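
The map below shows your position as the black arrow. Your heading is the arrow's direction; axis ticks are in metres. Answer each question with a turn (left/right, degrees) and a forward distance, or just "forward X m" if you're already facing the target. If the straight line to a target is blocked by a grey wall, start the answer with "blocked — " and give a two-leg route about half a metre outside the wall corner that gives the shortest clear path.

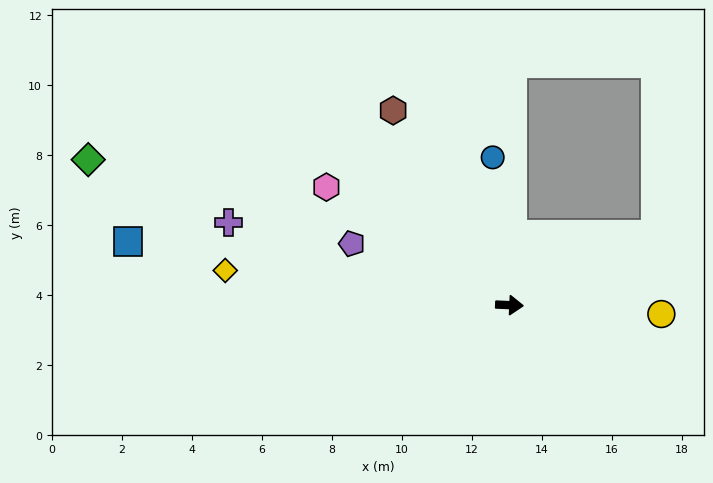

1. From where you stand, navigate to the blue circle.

turn left 99°, forward 4.2 m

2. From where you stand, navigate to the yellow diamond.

turn left 176°, forward 8.2 m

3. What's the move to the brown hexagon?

turn left 123°, forward 6.5 m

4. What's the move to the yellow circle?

forward 4.3 m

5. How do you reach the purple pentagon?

turn left 161°, forward 4.8 m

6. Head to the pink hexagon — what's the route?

turn left 150°, forward 6.2 m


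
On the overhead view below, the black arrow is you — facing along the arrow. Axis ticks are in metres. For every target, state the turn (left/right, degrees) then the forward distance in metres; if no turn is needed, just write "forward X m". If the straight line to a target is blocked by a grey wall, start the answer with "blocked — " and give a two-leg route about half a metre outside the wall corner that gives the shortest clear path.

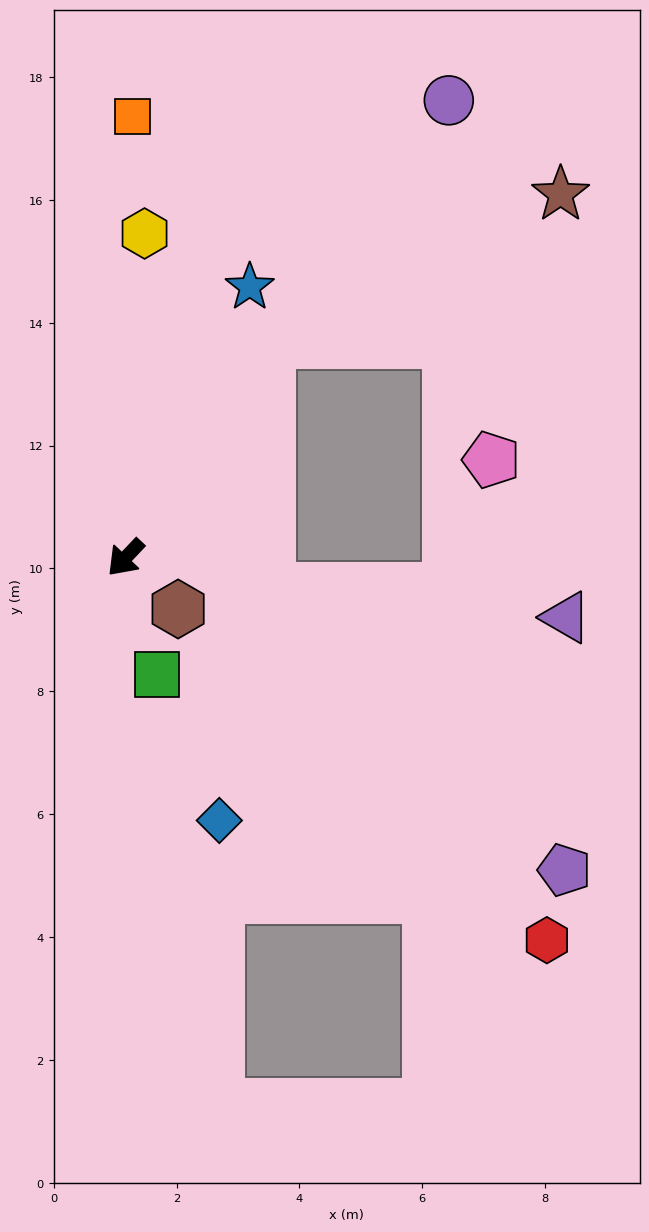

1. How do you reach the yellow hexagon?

turn right 140°, forward 5.3 m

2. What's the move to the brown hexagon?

turn left 89°, forward 1.2 m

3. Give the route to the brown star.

blocked — turn right 170°, forward 4.2 m, then turn right 30°, forward 5.3 m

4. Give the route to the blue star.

turn right 161°, forward 4.8 m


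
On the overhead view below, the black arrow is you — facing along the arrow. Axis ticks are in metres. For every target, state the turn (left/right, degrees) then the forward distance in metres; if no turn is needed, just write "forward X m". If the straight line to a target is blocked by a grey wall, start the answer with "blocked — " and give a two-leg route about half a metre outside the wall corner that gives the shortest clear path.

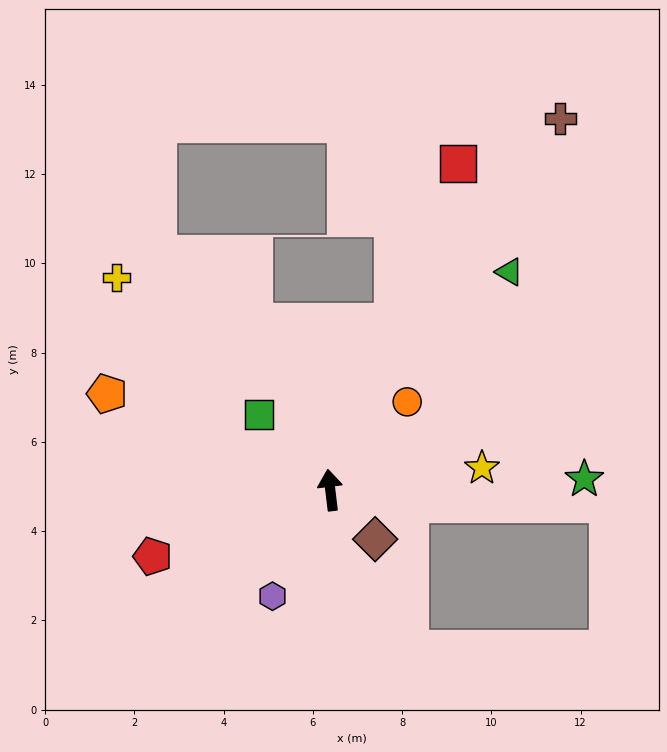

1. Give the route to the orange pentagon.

turn left 60°, forward 5.4 m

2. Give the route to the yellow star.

turn right 89°, forward 3.4 m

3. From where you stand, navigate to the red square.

turn right 28°, forward 7.9 m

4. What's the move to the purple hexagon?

turn left 145°, forward 2.7 m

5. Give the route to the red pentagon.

turn left 104°, forward 4.3 m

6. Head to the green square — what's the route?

turn left 37°, forward 2.3 m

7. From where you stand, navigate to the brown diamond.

turn right 145°, forward 1.5 m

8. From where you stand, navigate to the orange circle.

turn right 48°, forward 2.6 m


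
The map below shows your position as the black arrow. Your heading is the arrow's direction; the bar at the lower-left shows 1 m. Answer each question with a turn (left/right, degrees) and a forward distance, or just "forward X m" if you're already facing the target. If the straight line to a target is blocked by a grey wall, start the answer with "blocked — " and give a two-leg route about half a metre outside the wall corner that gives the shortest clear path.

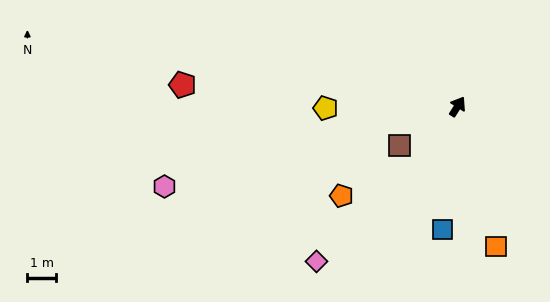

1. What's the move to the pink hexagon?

turn left 138°, forward 10.5 m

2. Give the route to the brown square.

turn left 156°, forward 2.4 m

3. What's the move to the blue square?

turn right 155°, forward 4.3 m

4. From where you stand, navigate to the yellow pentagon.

turn left 123°, forward 4.5 m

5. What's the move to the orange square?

turn right 132°, forward 5.0 m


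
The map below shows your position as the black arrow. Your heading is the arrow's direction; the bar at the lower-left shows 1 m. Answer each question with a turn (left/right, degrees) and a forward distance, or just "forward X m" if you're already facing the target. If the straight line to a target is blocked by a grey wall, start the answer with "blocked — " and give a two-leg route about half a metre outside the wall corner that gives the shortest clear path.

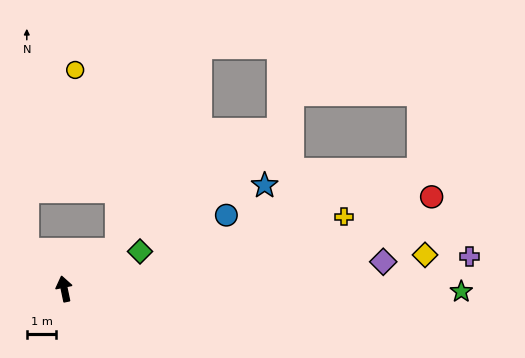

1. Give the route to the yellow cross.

turn right 87°, forward 9.8 m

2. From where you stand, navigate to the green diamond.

turn right 76°, forward 2.9 m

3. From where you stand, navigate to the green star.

turn right 102°, forward 13.4 m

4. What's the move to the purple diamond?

turn right 97°, forward 10.8 m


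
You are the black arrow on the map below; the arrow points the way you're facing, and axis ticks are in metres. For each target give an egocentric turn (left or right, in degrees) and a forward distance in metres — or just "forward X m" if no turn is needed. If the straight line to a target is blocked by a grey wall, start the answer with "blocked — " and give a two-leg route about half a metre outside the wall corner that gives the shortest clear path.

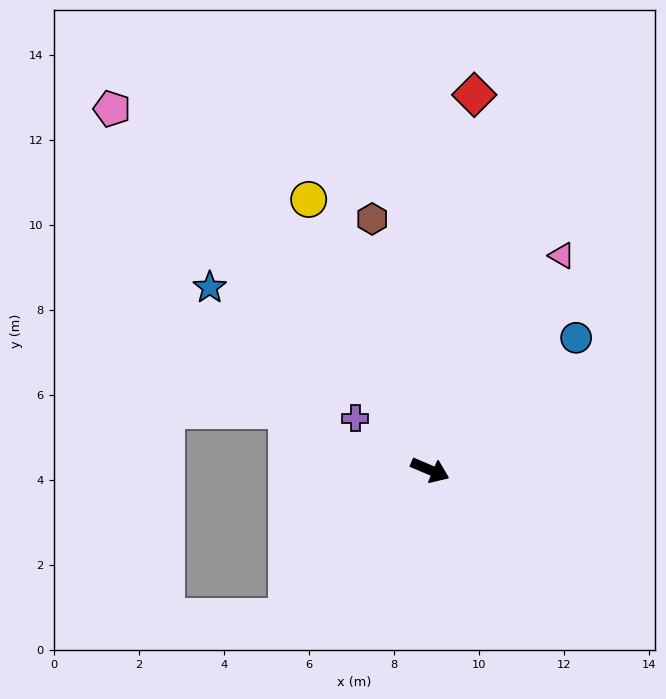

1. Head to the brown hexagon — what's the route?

turn left 126°, forward 6.1 m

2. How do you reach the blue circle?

turn left 65°, forward 4.6 m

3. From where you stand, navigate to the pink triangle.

turn left 82°, forward 5.9 m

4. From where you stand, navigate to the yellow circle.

turn left 137°, forward 7.0 m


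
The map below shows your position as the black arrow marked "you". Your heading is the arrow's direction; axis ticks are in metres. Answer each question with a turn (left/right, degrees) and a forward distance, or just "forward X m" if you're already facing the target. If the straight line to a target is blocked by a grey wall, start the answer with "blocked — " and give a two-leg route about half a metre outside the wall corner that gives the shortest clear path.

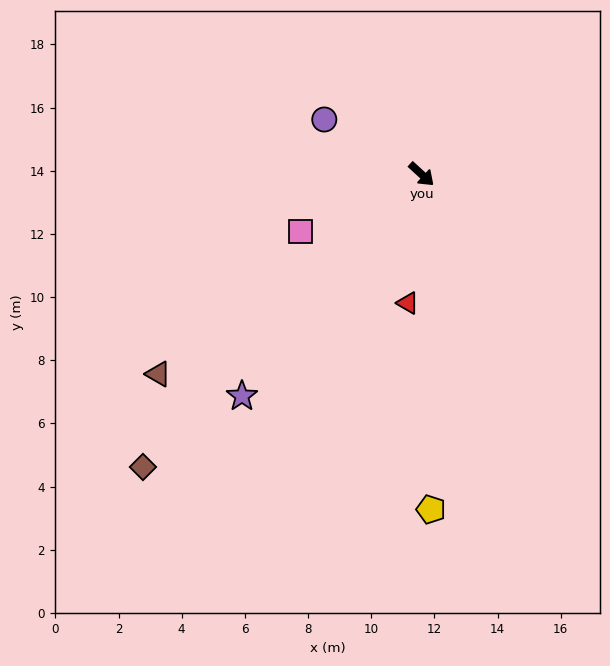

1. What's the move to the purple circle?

turn right 167°, forward 3.5 m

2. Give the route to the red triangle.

turn right 54°, forward 4.1 m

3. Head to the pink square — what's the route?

turn right 112°, forward 4.2 m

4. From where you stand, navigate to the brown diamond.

turn right 91°, forward 12.8 m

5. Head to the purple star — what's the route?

turn right 87°, forward 9.0 m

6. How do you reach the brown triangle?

turn right 100°, forward 10.5 m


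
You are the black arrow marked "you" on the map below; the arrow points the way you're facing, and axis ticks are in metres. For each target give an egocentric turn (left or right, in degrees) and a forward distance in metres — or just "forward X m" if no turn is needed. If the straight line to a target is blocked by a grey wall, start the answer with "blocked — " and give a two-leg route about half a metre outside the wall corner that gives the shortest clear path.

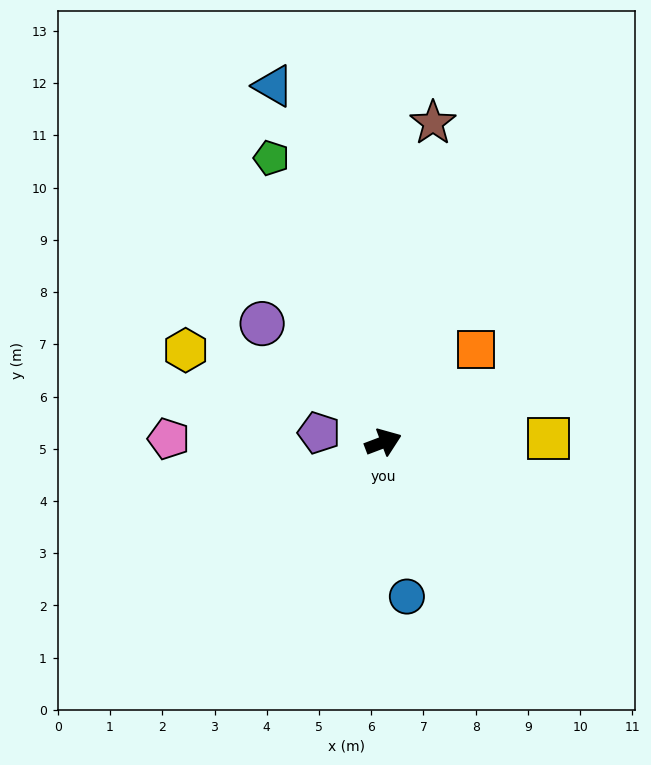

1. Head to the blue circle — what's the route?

turn right 102°, forward 3.0 m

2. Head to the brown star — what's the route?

turn left 60°, forward 6.2 m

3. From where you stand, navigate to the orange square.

turn left 24°, forward 2.5 m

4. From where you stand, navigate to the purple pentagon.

turn left 151°, forward 1.2 m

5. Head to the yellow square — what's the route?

turn right 19°, forward 3.2 m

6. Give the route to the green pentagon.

turn left 91°, forward 5.8 m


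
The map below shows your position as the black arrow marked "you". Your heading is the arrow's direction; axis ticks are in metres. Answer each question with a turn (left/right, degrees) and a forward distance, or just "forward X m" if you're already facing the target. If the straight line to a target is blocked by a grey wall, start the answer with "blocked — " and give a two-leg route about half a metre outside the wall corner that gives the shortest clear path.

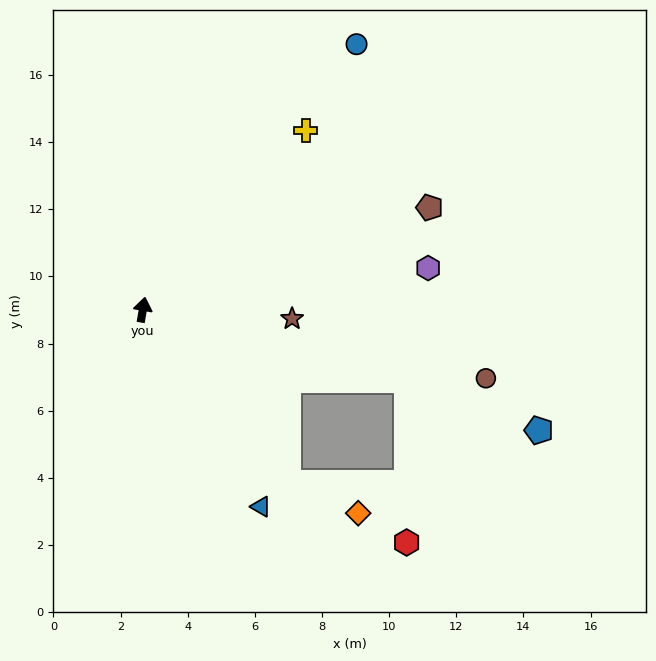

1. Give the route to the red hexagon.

blocked — turn right 95°, forward 8.2 m, then turn right 76°, forward 4.9 m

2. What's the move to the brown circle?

turn right 92°, forward 10.4 m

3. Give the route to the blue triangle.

turn right 139°, forward 6.8 m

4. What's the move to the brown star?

turn right 84°, forward 4.5 m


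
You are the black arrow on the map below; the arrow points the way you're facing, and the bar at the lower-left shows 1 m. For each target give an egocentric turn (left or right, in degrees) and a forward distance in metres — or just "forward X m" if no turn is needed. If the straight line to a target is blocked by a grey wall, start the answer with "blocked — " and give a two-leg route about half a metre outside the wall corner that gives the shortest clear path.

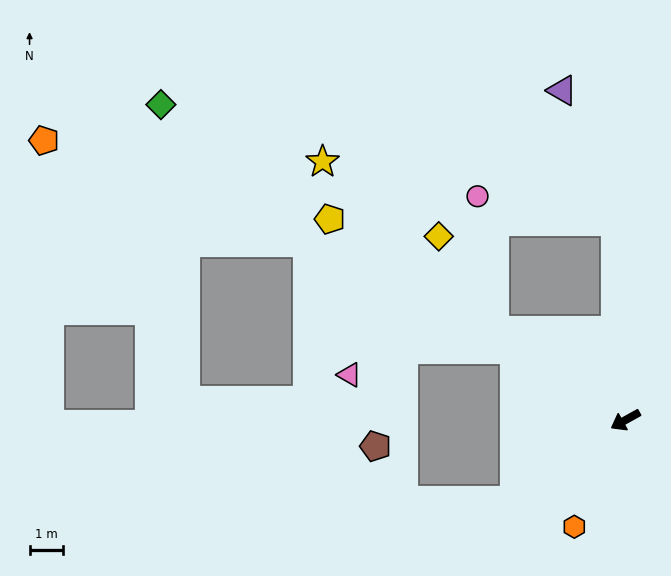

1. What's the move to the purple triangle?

blocked — turn right 116°, forward 5.9 m, then turn left 19°, forward 4.2 m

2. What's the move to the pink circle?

blocked — turn right 64°, forward 4.7 m, then turn right 48°, forward 4.0 m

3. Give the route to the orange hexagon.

turn left 35°, forward 3.5 m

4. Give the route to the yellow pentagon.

turn right 63°, forward 10.7 m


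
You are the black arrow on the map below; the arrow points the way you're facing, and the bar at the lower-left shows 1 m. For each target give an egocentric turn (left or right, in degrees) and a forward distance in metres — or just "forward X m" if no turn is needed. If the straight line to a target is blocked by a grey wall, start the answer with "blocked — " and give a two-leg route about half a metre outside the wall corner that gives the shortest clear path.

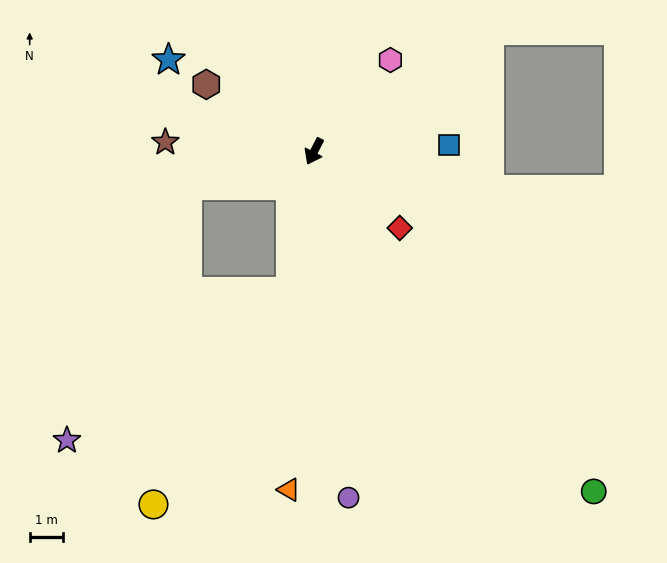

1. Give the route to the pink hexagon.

turn left 167°, forward 3.5 m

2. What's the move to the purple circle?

turn left 33°, forward 10.4 m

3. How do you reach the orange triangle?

turn left 23°, forward 10.1 m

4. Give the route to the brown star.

turn right 66°, forward 4.4 m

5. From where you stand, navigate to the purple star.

blocked — turn left 17°, forward 4.2 m, then turn right 46°, forward 8.0 m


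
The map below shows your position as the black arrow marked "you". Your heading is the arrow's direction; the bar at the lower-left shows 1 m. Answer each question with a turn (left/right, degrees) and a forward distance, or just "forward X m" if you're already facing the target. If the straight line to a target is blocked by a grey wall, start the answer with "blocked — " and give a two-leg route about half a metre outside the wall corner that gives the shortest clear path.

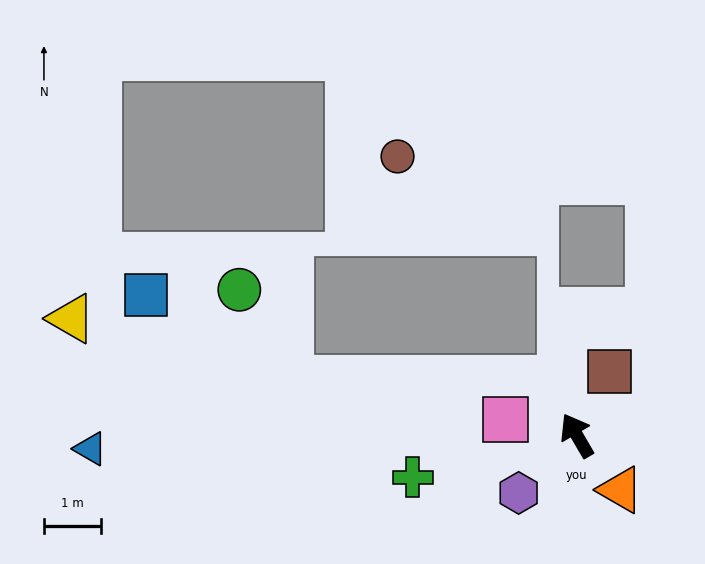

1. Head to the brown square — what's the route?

turn right 57°, forward 1.2 m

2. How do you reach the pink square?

turn left 47°, forward 1.3 m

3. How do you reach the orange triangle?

turn right 172°, forward 1.2 m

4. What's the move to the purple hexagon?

turn left 104°, forward 1.4 m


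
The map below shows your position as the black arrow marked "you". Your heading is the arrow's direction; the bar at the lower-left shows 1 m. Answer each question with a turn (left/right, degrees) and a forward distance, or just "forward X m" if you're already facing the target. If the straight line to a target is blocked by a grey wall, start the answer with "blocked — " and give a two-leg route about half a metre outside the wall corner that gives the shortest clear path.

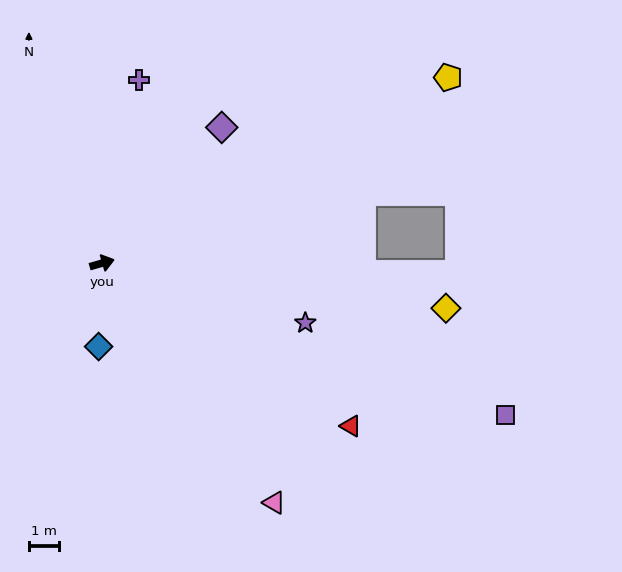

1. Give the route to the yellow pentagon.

turn left 12°, forward 13.0 m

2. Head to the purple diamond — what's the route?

turn left 33°, forward 6.0 m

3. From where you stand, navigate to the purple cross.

turn left 63°, forward 6.2 m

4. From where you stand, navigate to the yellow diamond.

turn right 23°, forward 11.5 m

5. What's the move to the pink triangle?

turn right 70°, forward 9.8 m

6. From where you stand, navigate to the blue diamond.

turn right 108°, forward 2.8 m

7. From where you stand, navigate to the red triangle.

turn right 49°, forward 9.8 m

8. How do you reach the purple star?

turn right 32°, forward 7.0 m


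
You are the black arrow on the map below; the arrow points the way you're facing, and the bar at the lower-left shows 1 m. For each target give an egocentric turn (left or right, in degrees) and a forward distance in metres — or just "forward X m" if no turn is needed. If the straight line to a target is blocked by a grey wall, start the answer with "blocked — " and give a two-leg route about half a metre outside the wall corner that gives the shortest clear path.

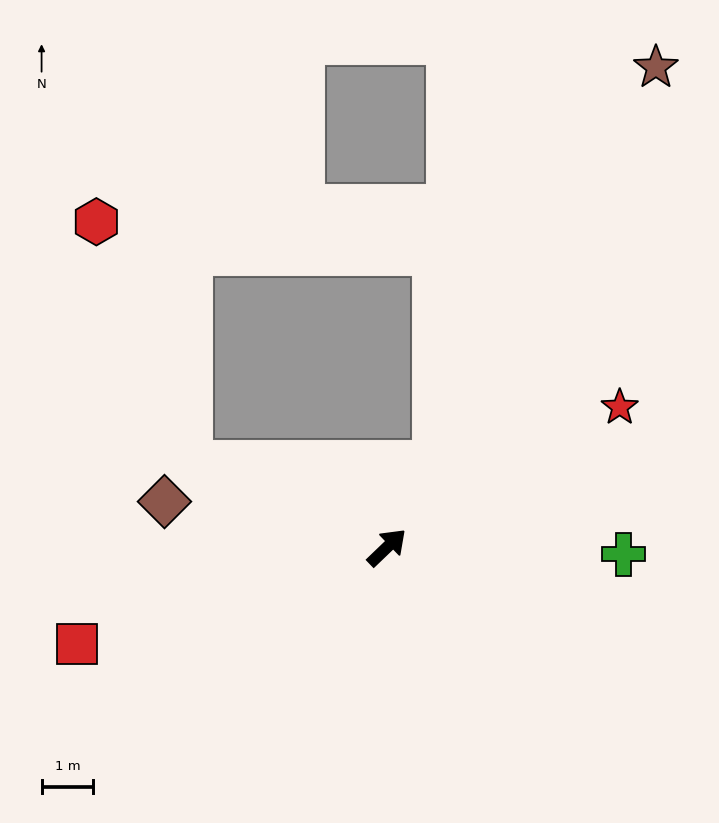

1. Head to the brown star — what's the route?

turn left 17°, forward 10.7 m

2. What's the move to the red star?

turn right 13°, forward 5.3 m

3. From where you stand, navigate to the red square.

turn left 153°, forward 6.3 m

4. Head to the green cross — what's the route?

turn right 45°, forward 4.6 m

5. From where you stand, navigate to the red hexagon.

blocked — turn left 113°, forward 4.1 m, then turn right 45°, forward 5.0 m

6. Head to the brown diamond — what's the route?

turn left 125°, forward 4.4 m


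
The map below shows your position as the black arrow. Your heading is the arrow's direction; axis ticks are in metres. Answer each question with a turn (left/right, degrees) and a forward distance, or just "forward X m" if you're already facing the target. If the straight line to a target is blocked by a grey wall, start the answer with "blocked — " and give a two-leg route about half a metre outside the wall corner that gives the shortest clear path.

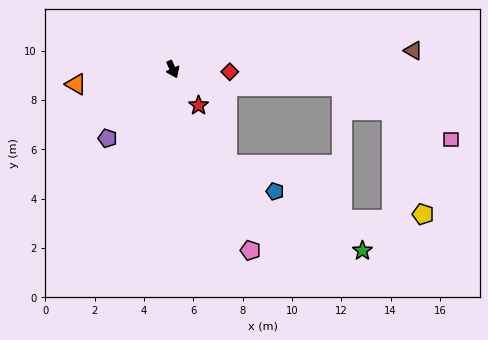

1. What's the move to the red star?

turn left 11°, forward 1.8 m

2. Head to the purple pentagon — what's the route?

turn right 68°, forward 3.9 m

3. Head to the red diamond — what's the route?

turn left 63°, forward 2.3 m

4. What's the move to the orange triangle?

turn right 106°, forward 4.0 m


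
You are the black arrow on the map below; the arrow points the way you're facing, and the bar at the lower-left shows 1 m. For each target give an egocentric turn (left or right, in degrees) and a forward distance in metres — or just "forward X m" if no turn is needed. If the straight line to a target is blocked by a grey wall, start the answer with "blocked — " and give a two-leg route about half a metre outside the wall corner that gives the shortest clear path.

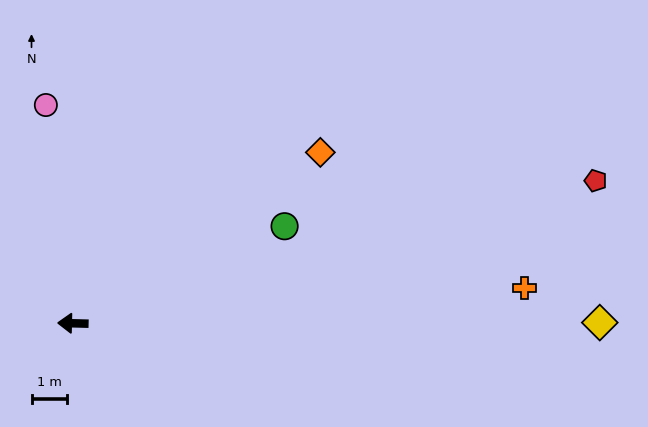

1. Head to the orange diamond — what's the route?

turn right 144°, forward 8.5 m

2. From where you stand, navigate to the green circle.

turn right 154°, forward 6.6 m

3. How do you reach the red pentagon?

turn right 163°, forward 15.3 m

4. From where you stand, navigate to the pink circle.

turn right 82°, forward 6.2 m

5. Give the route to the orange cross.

turn right 174°, forward 12.8 m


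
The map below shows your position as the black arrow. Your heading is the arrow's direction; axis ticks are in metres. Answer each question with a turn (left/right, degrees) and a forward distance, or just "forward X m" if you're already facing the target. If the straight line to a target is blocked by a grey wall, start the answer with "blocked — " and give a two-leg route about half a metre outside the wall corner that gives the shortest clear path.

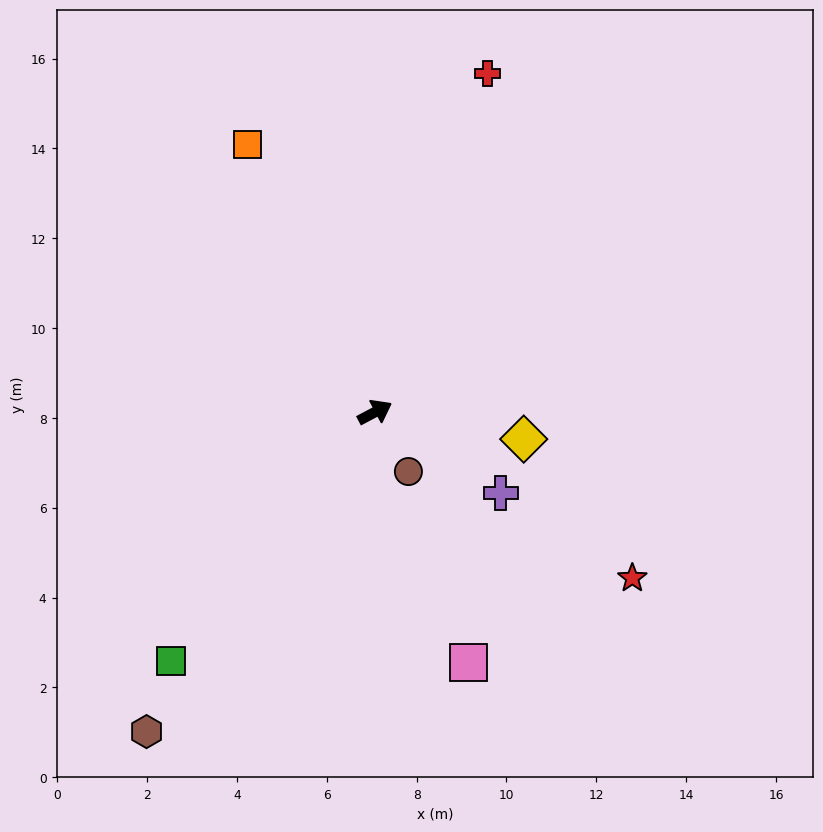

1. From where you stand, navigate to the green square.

turn right 157°, forward 7.2 m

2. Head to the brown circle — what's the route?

turn right 89°, forward 1.5 m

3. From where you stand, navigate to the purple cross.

turn right 61°, forward 3.3 m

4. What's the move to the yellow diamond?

turn right 38°, forward 3.4 m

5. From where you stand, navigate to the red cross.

turn left 44°, forward 7.9 m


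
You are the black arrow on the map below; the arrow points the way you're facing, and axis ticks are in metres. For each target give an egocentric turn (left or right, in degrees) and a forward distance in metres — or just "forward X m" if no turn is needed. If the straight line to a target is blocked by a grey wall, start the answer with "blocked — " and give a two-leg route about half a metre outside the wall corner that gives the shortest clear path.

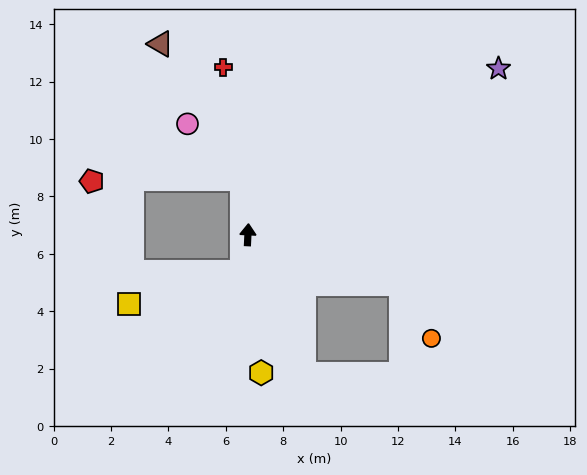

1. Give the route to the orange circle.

blocked — turn right 105°, forward 5.6 m, then turn right 42°, forward 2.2 m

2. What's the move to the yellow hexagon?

turn right 172°, forward 4.8 m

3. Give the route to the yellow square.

blocked — turn left 173°, forward 1.3 m, then turn right 65°, forward 4.1 m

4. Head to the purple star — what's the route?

turn right 54°, forward 10.5 m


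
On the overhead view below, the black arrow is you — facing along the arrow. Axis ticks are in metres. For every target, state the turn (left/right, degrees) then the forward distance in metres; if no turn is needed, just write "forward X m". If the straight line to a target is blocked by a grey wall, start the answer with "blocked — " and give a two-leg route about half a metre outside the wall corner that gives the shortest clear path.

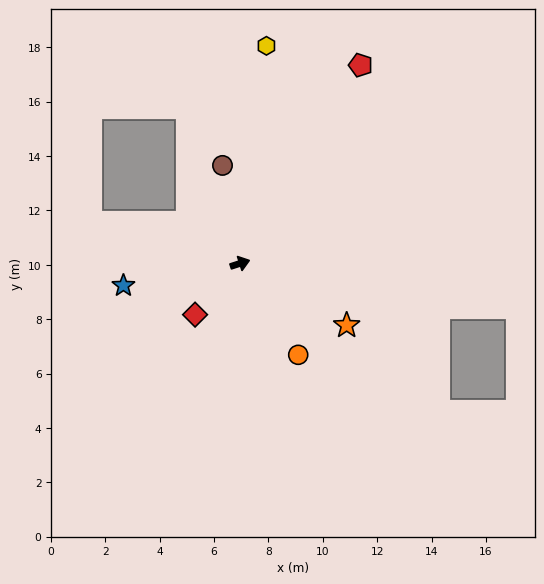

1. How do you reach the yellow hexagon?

turn left 65°, forward 8.1 m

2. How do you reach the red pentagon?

turn left 41°, forward 8.5 m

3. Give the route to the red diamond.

turn right 149°, forward 2.5 m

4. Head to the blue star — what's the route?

turn left 173°, forward 4.4 m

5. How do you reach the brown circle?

turn left 82°, forward 3.7 m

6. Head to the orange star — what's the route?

turn right 48°, forward 4.5 m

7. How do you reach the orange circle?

turn right 75°, forward 4.0 m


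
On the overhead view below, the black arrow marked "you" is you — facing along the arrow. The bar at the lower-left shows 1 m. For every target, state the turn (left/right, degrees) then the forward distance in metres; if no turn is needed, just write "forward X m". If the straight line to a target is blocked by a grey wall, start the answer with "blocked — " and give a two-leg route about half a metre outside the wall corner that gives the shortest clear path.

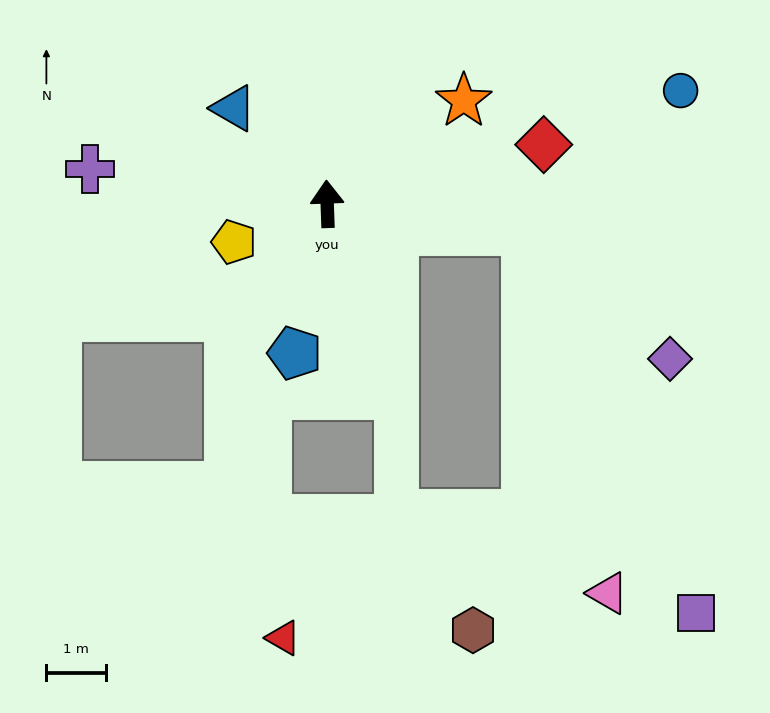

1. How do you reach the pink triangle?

blocked — turn right 100°, forward 3.4 m, then turn right 69°, forward 6.3 m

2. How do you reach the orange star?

turn right 55°, forward 2.9 m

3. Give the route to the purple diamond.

blocked — turn right 100°, forward 3.4 m, then turn right 34°, forward 3.2 m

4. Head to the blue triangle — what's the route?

turn left 42°, forward 2.3 m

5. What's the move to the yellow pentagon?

turn left 110°, forward 1.7 m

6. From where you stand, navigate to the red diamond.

turn right 77°, forward 3.8 m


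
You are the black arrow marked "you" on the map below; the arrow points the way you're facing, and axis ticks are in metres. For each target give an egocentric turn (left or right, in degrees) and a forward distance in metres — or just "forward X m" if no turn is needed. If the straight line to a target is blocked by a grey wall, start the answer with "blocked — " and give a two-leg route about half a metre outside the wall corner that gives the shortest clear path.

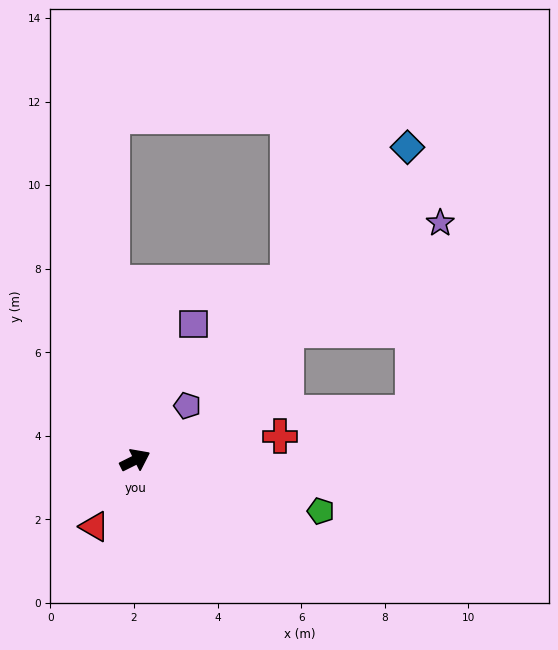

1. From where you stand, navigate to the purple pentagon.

turn left 20°, forward 1.8 m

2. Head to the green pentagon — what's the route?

turn right 42°, forward 4.6 m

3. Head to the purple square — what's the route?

turn left 40°, forward 3.5 m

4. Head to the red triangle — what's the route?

turn right 148°, forward 1.9 m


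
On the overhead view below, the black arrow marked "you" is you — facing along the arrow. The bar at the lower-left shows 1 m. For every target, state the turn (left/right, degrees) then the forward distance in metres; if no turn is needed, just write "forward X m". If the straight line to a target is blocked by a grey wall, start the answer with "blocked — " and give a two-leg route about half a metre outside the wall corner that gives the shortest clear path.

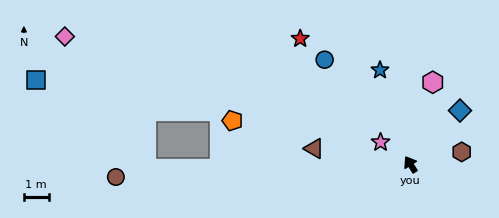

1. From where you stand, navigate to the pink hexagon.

turn right 47°, forward 3.4 m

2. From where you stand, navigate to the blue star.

turn right 14°, forward 4.0 m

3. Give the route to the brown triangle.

turn left 49°, forward 3.9 m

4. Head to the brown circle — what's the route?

turn left 60°, forward 11.9 m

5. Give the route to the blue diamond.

turn right 75°, forward 3.0 m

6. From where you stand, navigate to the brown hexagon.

turn right 108°, forward 2.1 m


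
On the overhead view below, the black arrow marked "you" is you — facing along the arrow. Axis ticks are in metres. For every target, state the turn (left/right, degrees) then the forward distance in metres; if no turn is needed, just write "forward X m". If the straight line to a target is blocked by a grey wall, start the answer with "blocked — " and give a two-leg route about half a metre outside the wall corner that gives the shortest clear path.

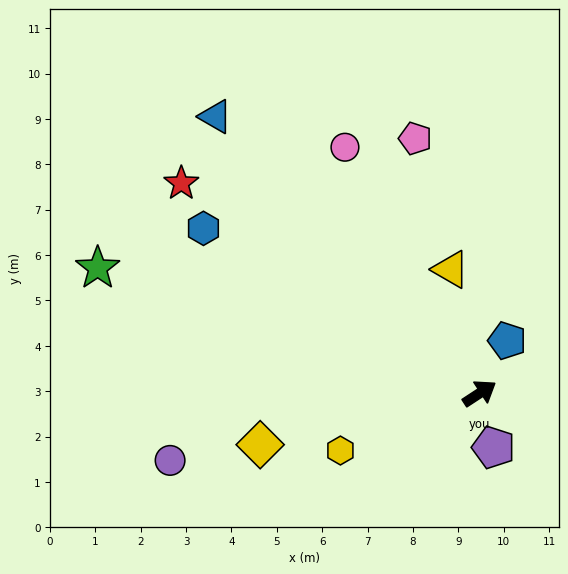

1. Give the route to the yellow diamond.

turn left 160°, forward 5.0 m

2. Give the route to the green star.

turn left 129°, forward 8.9 m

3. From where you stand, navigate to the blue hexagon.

turn left 116°, forward 7.1 m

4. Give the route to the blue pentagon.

turn left 29°, forward 1.3 m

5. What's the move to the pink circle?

turn left 85°, forward 6.2 m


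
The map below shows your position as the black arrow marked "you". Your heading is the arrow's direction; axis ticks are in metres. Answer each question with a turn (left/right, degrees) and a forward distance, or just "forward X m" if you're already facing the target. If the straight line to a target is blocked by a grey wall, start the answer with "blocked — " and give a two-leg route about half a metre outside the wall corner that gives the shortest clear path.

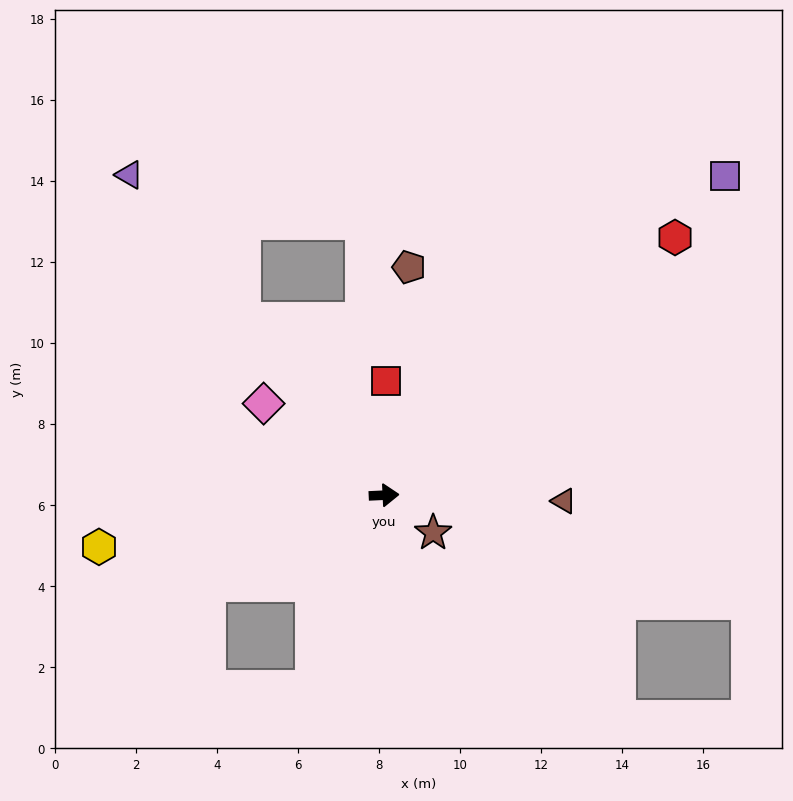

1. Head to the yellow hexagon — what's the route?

turn right 172°, forward 7.1 m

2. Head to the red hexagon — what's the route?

turn left 39°, forward 9.6 m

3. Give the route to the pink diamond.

turn left 140°, forward 3.7 m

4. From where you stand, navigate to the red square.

turn left 87°, forward 2.8 m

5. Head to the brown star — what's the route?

turn right 40°, forward 1.5 m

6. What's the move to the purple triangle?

turn left 126°, forward 10.1 m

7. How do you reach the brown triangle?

turn right 5°, forward 4.4 m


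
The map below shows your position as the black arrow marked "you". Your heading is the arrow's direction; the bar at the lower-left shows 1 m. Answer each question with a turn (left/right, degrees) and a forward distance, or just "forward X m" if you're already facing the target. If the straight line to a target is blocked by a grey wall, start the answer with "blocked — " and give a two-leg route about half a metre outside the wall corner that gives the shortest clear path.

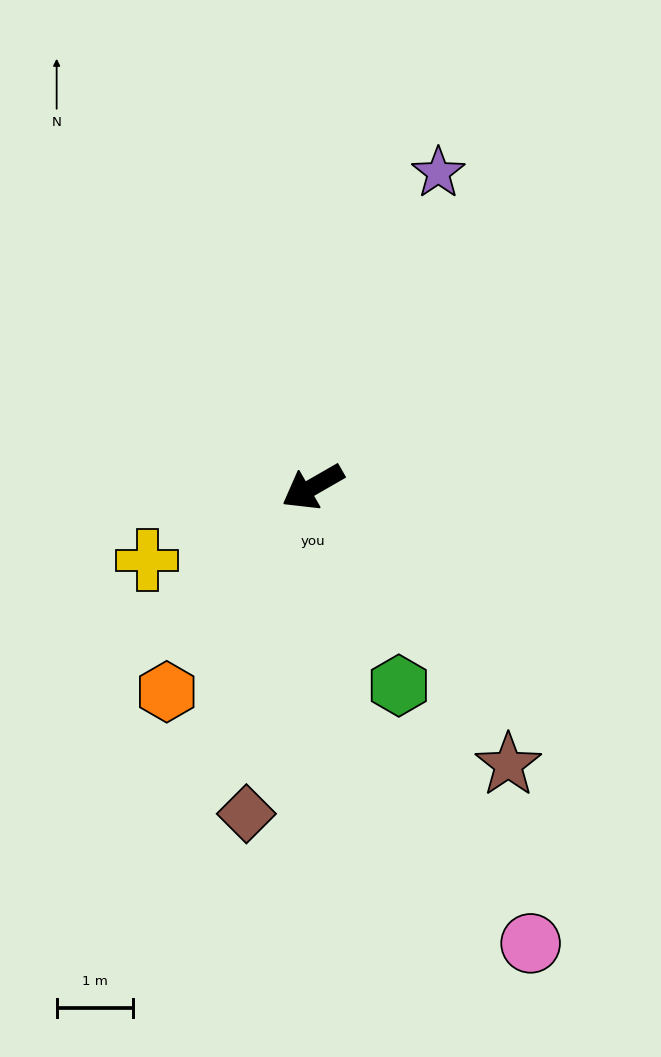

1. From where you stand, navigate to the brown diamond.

turn left 49°, forward 4.4 m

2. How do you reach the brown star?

turn left 95°, forward 4.4 m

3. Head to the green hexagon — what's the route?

turn left 84°, forward 2.8 m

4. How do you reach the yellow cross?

turn right 6°, forward 2.4 m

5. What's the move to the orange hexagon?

turn left 25°, forward 3.3 m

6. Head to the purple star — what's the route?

turn right 142°, forward 4.4 m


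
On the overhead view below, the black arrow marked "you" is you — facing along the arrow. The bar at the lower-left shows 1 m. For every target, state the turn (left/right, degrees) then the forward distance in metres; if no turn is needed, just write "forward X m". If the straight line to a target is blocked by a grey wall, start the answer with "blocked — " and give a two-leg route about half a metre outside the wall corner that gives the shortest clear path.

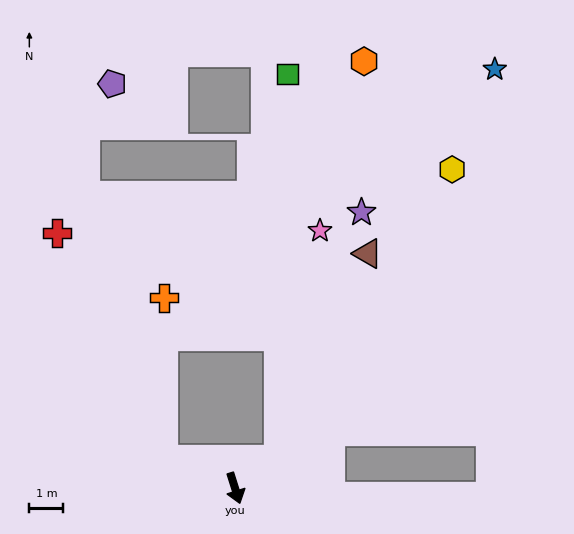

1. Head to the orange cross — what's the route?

blocked — turn right 130°, forward 2.3 m, then turn right 68°, forward 4.7 m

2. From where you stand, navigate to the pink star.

blocked — turn left 106°, forward 1.5 m, then turn left 46°, forward 6.8 m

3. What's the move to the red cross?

blocked — turn right 130°, forward 2.3 m, then turn right 42°, forward 7.4 m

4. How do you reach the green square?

blocked — turn left 106°, forward 1.5 m, then turn left 55°, forward 11.3 m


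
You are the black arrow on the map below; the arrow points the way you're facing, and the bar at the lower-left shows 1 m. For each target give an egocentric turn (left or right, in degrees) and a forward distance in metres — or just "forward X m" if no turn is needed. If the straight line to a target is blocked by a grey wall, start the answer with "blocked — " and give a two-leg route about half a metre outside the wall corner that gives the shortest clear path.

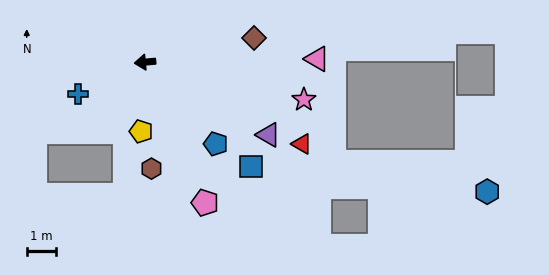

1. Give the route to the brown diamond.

turn right 173°, forward 3.9 m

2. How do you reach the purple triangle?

turn left 144°, forward 4.9 m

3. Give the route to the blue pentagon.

turn left 126°, forward 3.7 m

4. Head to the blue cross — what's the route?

turn left 20°, forward 2.6 m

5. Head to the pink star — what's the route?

turn left 161°, forward 5.6 m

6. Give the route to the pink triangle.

turn left 176°, forward 5.9 m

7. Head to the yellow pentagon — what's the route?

turn left 81°, forward 2.4 m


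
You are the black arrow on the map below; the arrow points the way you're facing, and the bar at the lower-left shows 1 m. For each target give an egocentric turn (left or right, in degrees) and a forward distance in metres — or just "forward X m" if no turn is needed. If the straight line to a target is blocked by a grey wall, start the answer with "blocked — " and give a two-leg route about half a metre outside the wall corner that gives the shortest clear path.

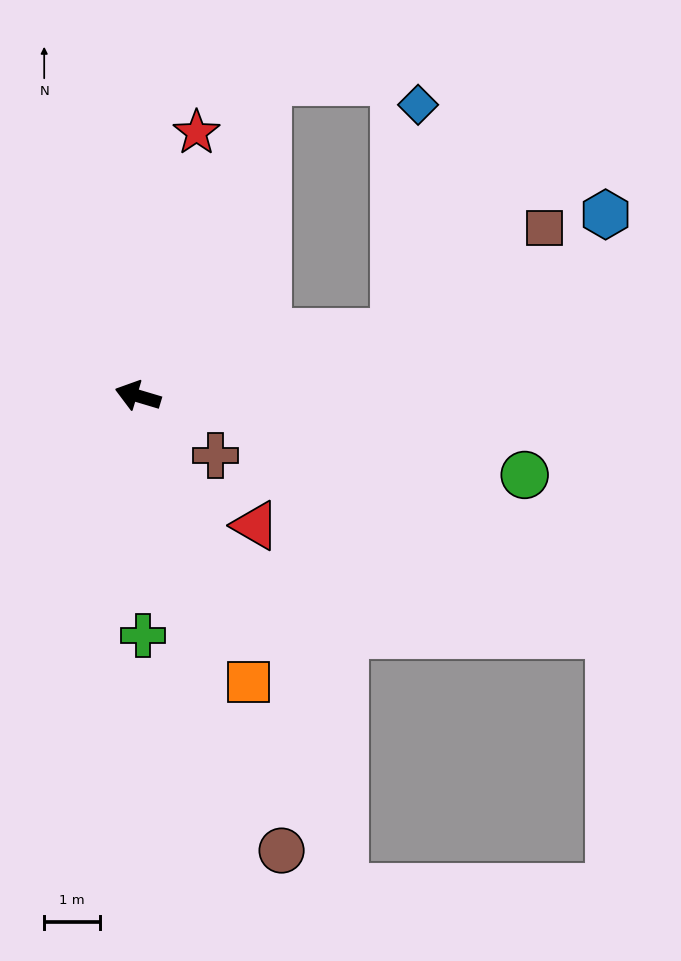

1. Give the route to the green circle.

turn right 175°, forward 7.0 m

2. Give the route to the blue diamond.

blocked — turn right 149°, forward 4.7 m, then turn left 70°, forward 4.1 m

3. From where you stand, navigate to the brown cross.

turn left 159°, forward 1.7 m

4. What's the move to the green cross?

turn left 108°, forward 4.3 m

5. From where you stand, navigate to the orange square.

turn left 128°, forward 5.5 m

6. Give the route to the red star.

turn right 86°, forward 4.8 m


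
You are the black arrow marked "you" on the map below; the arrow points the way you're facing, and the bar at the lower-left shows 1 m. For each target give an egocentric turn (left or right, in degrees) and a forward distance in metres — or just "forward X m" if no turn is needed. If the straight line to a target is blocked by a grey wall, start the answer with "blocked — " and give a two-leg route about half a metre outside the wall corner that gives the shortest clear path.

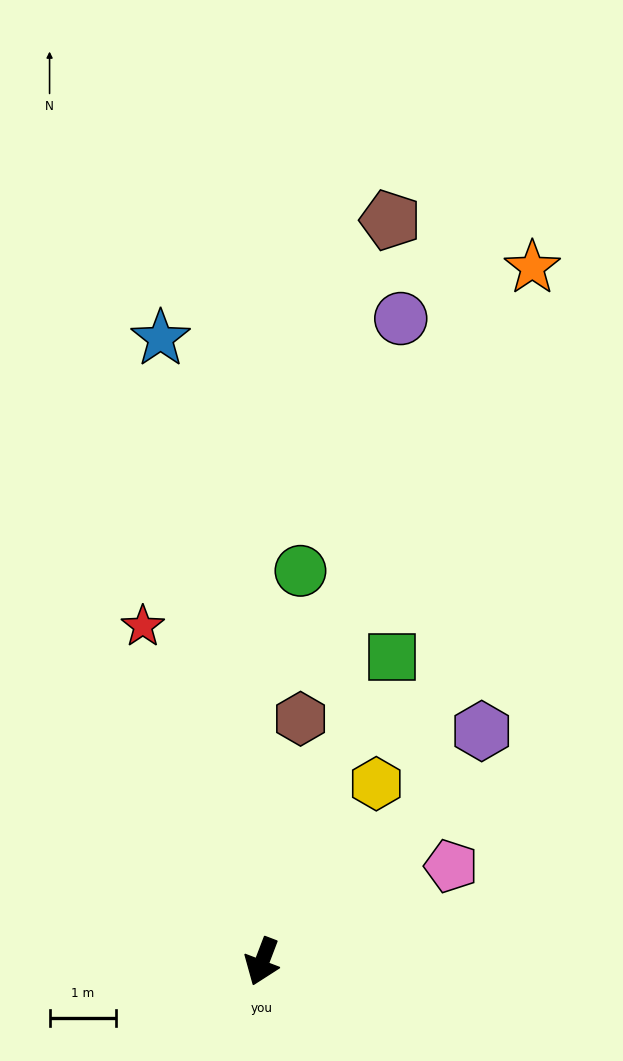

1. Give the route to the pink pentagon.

turn left 138°, forward 3.2 m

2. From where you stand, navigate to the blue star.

turn right 150°, forward 9.5 m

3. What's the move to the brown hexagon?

turn right 168°, forward 3.7 m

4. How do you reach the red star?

turn right 140°, forward 5.3 m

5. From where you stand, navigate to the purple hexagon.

turn left 157°, forward 4.8 m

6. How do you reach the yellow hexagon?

turn left 168°, forward 3.2 m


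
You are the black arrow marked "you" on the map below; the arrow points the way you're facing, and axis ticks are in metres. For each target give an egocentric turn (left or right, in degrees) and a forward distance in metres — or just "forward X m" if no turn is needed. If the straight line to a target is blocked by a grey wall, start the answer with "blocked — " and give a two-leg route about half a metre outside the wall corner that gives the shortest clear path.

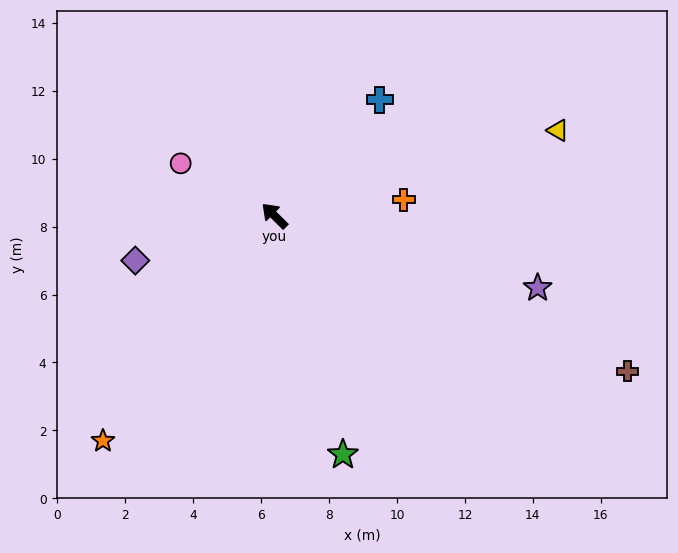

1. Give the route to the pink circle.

turn left 16°, forward 3.2 m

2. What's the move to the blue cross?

turn right 87°, forward 4.6 m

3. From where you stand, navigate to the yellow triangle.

turn right 119°, forward 8.7 m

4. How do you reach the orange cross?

turn right 128°, forward 3.8 m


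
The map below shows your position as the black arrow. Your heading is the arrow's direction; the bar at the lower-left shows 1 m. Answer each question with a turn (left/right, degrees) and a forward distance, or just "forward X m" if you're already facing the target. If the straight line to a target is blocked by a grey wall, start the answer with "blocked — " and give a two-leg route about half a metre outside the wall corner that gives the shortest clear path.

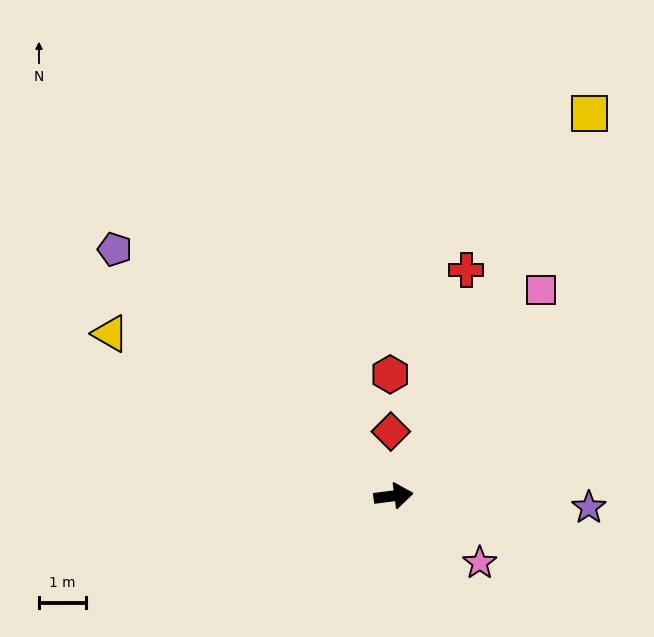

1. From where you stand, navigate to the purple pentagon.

turn left 131°, forward 8.0 m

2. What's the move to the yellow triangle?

turn left 143°, forward 7.0 m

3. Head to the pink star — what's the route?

turn right 45°, forward 2.3 m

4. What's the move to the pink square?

turn left 47°, forward 5.4 m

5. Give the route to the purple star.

turn right 11°, forward 4.2 m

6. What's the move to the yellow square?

turn left 55°, forward 9.2 m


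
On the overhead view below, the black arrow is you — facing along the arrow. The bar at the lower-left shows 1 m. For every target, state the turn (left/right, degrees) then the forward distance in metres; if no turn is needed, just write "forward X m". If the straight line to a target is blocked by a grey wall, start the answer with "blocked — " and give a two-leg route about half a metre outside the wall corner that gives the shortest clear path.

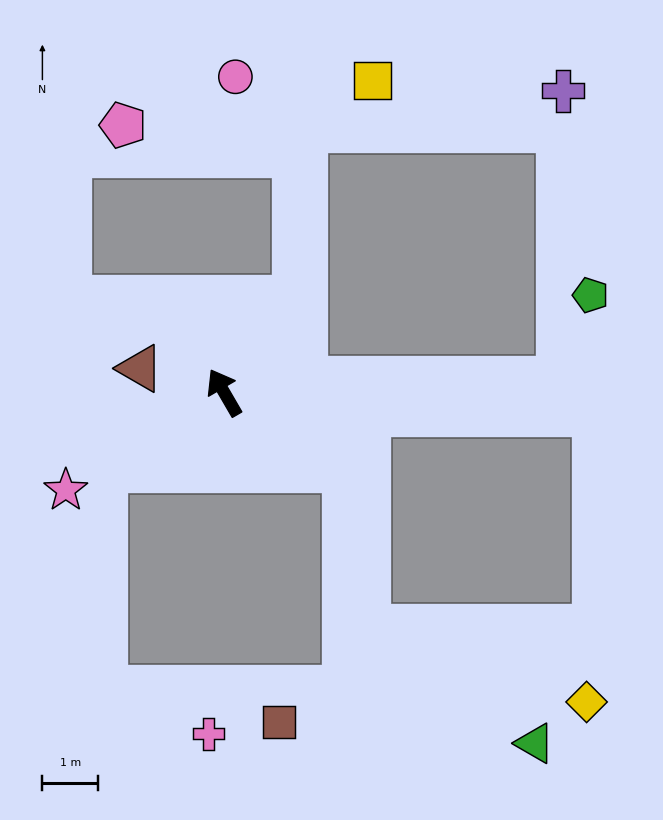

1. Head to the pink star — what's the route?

turn left 92°, forward 3.3 m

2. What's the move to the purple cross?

blocked — turn right 118°, forward 6.0 m, then turn left 87°, forward 5.2 m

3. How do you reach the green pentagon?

blocked — turn right 118°, forward 6.0 m, then turn left 68°, forward 1.6 m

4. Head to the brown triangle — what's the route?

turn left 44°, forward 1.6 m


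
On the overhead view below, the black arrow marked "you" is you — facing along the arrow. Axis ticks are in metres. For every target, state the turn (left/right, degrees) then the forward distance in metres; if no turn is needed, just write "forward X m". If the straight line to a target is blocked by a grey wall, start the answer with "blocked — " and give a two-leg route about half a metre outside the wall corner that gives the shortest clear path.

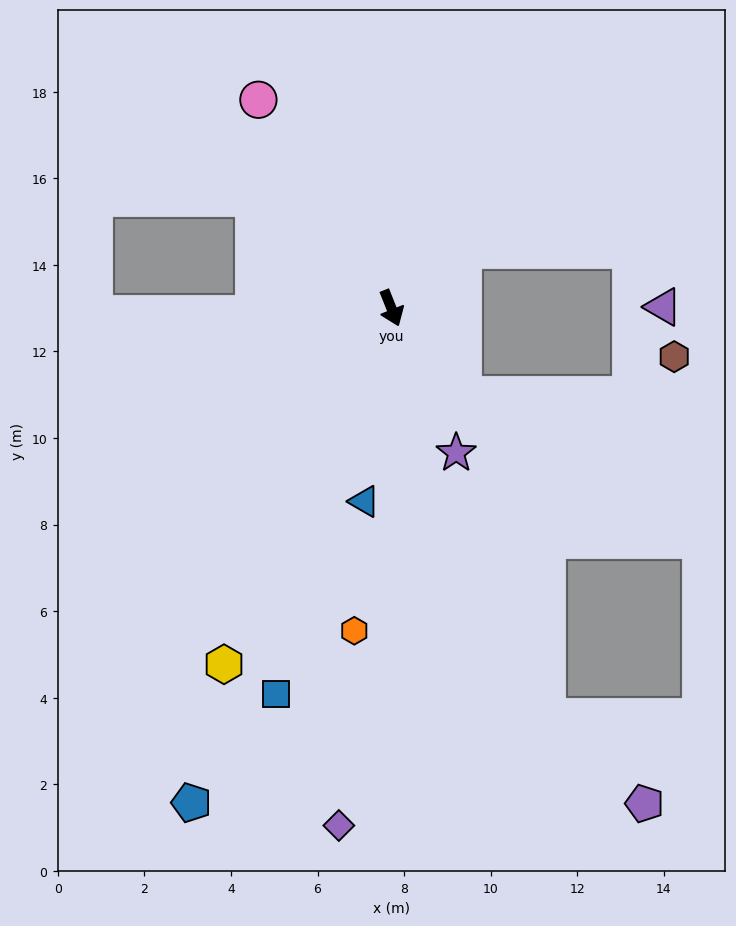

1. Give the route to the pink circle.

turn right 169°, forward 5.7 m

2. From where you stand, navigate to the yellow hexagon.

turn right 47°, forward 9.1 m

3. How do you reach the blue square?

turn right 38°, forward 9.3 m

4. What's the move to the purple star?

turn left 2°, forward 3.7 m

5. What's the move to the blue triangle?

turn right 30°, forward 4.5 m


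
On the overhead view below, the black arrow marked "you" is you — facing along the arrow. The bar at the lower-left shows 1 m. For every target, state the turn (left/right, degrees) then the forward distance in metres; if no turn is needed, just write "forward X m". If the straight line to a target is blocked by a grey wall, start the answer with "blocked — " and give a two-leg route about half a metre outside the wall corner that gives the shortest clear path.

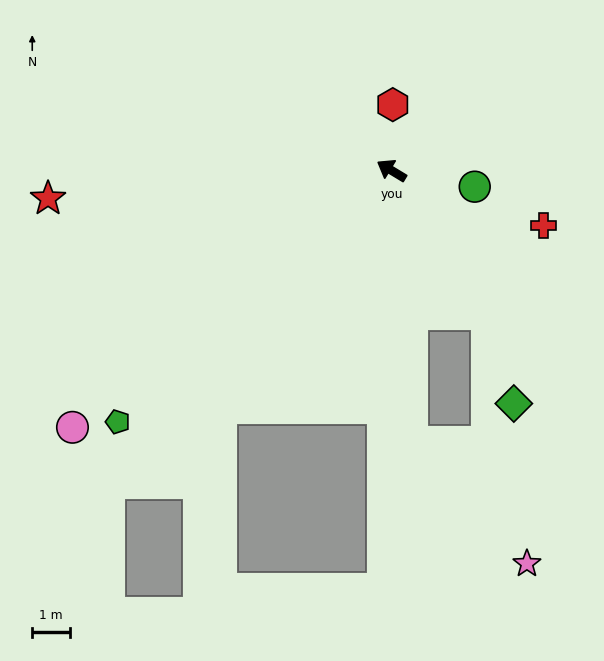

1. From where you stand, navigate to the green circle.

turn right 160°, forward 2.3 m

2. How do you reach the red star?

turn left 36°, forward 9.2 m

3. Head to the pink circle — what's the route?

turn left 70°, forward 11.0 m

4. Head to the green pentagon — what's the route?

turn left 74°, forward 10.0 m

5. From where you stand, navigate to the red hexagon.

turn right 60°, forward 1.8 m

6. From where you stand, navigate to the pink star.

blocked — turn left 126°, forward 7.3 m, then turn left 38°, forward 4.5 m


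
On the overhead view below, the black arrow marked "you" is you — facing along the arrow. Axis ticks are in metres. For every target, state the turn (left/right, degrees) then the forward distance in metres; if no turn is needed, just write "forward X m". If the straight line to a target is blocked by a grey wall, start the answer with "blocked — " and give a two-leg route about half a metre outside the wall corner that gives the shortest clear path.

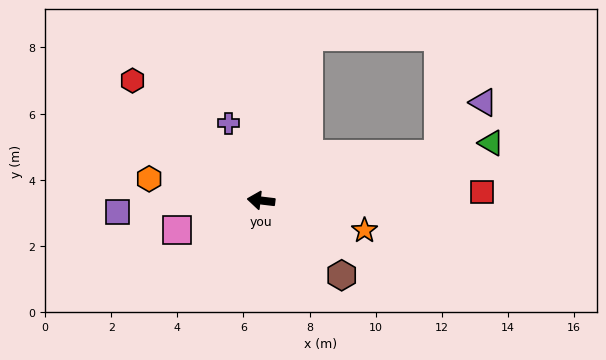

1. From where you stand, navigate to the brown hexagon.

turn left 144°, forward 3.3 m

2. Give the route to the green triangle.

turn right 159°, forward 7.2 m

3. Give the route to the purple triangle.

blocked — turn right 159°, forward 5.5 m, then turn left 35°, forward 2.1 m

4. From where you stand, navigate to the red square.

turn right 171°, forward 6.7 m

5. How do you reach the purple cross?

turn right 61°, forward 2.5 m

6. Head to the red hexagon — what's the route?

turn right 36°, forward 5.3 m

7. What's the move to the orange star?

turn left 171°, forward 3.3 m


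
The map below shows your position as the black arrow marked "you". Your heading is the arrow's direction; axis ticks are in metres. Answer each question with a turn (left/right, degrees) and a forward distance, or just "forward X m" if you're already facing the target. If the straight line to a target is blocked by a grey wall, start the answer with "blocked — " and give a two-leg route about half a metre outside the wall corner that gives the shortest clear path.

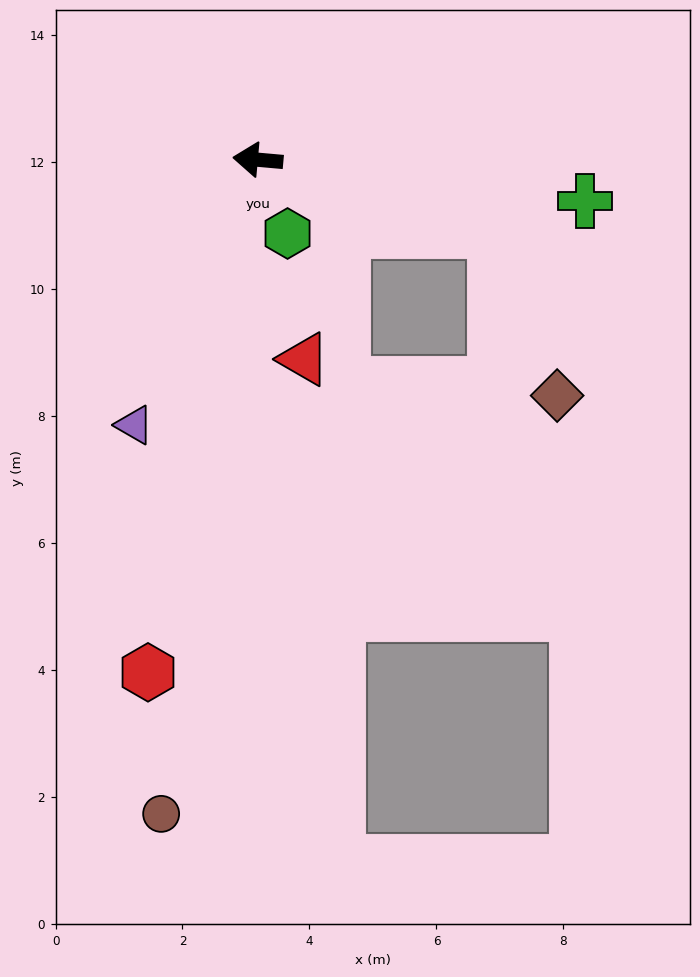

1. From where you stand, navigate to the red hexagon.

turn left 83°, forward 8.3 m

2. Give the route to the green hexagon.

turn left 117°, forward 1.3 m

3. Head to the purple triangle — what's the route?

turn left 70°, forward 4.6 m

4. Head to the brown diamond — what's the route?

blocked — turn left 168°, forward 3.9 m, then turn right 52°, forward 2.8 m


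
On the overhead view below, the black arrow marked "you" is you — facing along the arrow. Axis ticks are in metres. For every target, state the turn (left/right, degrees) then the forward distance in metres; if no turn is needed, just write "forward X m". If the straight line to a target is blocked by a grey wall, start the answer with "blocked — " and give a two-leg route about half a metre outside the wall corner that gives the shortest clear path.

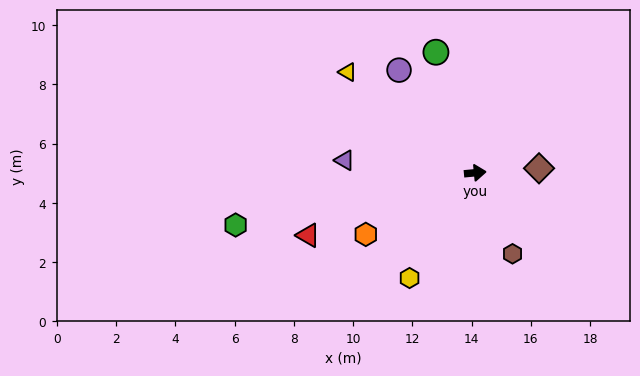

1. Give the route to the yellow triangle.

turn left 136°, forward 5.5 m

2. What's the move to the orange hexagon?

turn right 156°, forward 4.2 m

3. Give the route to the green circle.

turn left 103°, forward 4.3 m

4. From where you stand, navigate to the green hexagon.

turn right 173°, forward 8.3 m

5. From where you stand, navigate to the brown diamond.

forward 2.2 m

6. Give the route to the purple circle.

turn left 121°, forward 4.3 m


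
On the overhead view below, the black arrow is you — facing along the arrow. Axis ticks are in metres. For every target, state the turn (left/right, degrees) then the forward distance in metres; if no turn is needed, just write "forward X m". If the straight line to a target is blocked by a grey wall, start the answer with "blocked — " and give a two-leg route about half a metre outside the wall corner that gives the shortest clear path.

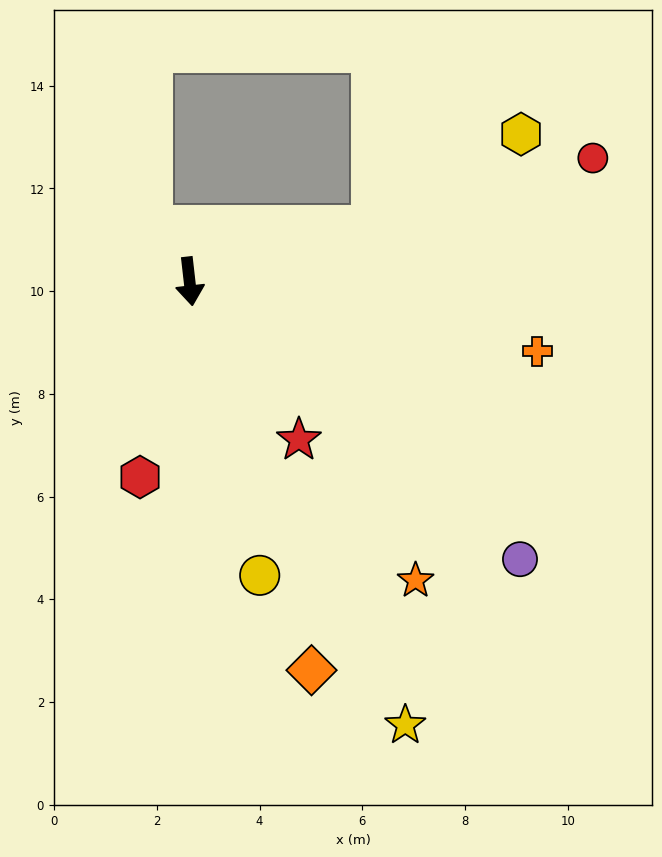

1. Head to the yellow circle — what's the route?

turn left 7°, forward 5.9 m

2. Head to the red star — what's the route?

turn left 28°, forward 3.7 m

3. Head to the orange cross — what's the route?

turn left 72°, forward 6.9 m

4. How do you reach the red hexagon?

turn right 21°, forward 3.9 m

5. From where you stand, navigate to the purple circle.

turn left 43°, forward 8.4 m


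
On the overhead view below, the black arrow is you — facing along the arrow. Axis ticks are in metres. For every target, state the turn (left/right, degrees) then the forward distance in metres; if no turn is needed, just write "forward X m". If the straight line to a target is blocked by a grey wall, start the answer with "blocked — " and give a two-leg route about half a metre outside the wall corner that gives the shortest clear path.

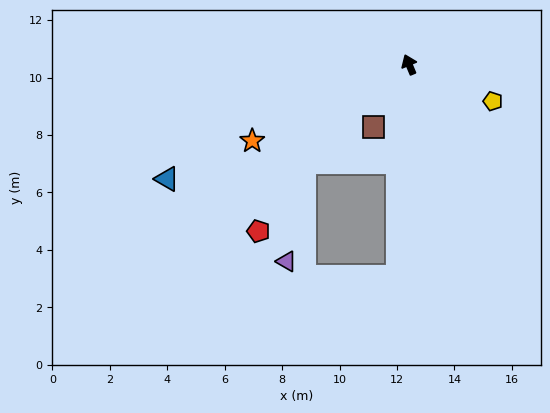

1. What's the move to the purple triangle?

blocked — turn left 110°, forward 5.0 m, then turn left 37°, forward 3.5 m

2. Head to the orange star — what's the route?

turn left 93°, forward 6.1 m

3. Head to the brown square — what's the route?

turn left 128°, forward 2.5 m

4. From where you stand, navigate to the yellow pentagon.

turn right 136°, forward 3.2 m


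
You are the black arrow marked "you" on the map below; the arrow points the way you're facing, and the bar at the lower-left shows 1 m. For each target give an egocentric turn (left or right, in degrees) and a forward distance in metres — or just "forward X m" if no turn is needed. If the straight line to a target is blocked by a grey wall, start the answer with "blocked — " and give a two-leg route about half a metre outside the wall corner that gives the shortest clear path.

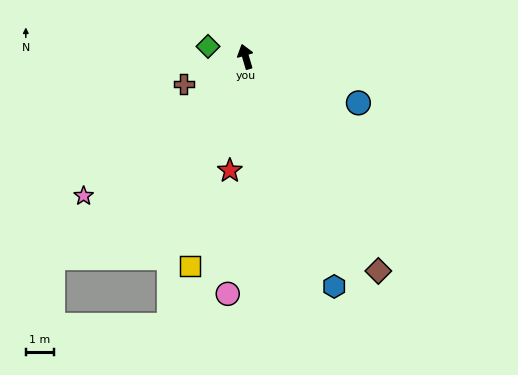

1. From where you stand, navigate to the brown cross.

turn left 97°, forward 2.4 m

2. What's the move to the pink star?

turn left 114°, forward 7.6 m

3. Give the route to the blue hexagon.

turn right 175°, forward 8.7 m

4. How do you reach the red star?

turn left 156°, forward 4.1 m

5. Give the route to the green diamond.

turn left 58°, forward 1.4 m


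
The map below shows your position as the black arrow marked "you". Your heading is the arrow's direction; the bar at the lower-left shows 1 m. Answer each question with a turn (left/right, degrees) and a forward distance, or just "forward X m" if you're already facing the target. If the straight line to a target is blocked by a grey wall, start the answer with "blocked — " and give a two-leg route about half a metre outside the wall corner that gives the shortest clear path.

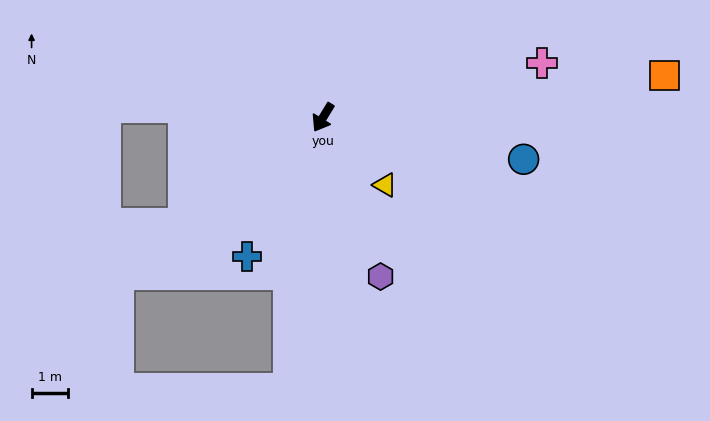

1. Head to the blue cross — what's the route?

turn left 3°, forward 4.4 m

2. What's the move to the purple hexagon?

turn left 51°, forward 4.7 m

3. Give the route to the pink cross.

turn left 135°, forward 6.3 m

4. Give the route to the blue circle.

turn left 110°, forward 5.7 m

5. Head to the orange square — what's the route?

turn left 128°, forward 9.6 m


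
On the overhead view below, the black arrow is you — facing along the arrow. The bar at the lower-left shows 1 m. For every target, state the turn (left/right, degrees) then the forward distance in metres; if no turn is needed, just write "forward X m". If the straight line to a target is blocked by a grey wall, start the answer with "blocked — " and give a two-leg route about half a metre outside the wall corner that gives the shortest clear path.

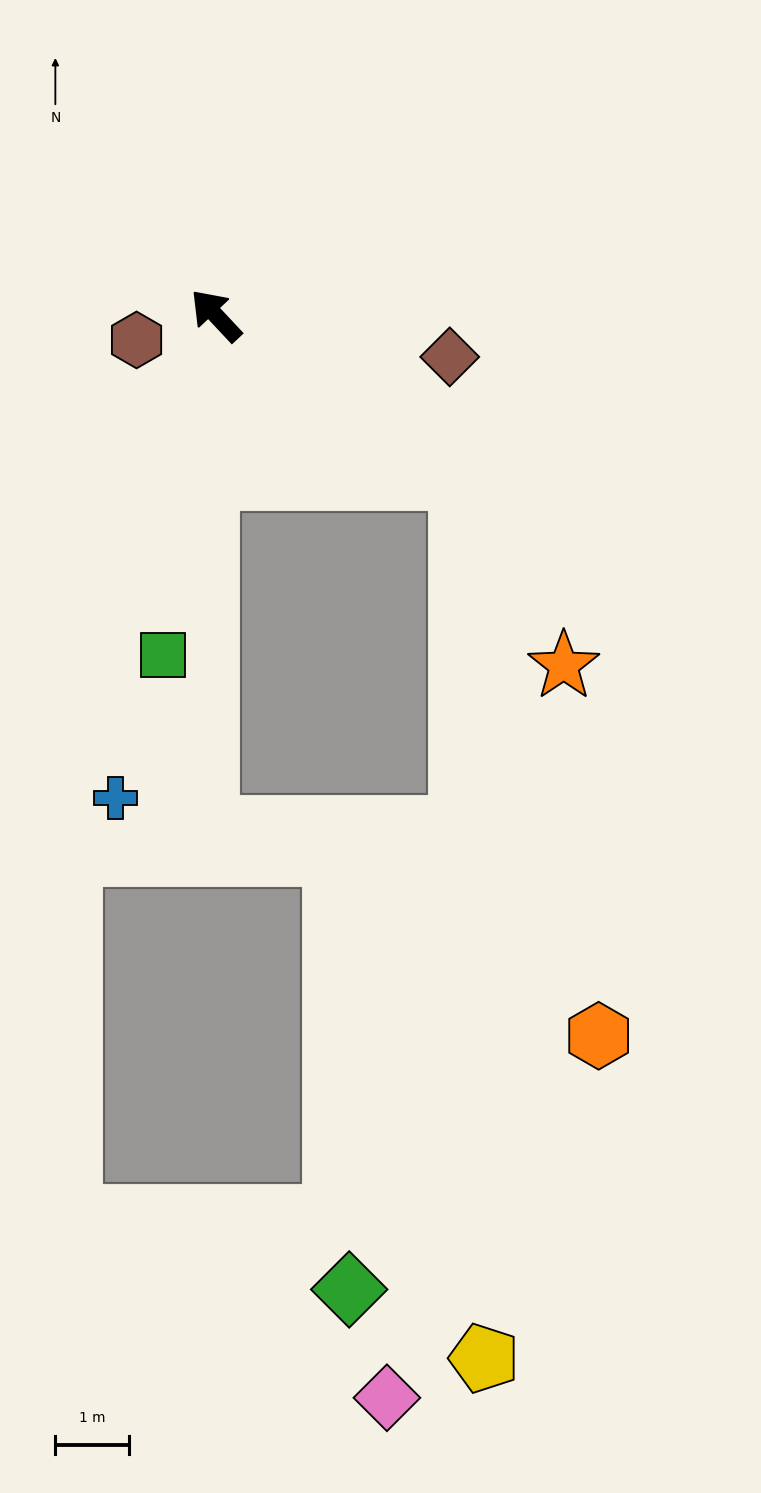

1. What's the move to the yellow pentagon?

blocked — turn right 167°, forward 4.0 m, then turn right 55°, forward 11.9 m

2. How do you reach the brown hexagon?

turn left 64°, forward 1.1 m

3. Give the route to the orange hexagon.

blocked — turn right 167°, forward 4.0 m, then turn right 42°, forward 7.8 m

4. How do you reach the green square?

turn left 128°, forward 4.7 m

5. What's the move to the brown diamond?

turn right 143°, forward 3.2 m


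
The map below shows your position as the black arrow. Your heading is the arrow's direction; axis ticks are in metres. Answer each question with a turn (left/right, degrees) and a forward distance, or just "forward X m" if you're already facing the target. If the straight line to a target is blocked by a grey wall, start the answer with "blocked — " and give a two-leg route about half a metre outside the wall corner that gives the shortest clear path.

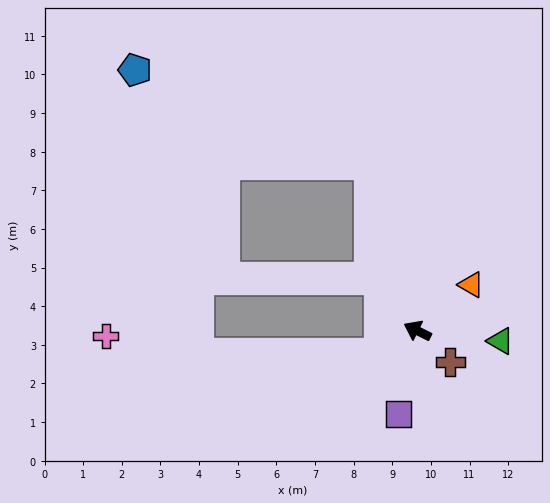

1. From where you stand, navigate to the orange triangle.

turn right 113°, forward 1.8 m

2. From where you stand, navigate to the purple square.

turn left 104°, forward 2.2 m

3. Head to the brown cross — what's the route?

turn left 163°, forward 1.2 m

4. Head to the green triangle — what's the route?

turn right 161°, forward 2.2 m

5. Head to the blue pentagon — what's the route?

blocked — turn right 48°, forward 4.5 m, then turn left 53°, forward 6.5 m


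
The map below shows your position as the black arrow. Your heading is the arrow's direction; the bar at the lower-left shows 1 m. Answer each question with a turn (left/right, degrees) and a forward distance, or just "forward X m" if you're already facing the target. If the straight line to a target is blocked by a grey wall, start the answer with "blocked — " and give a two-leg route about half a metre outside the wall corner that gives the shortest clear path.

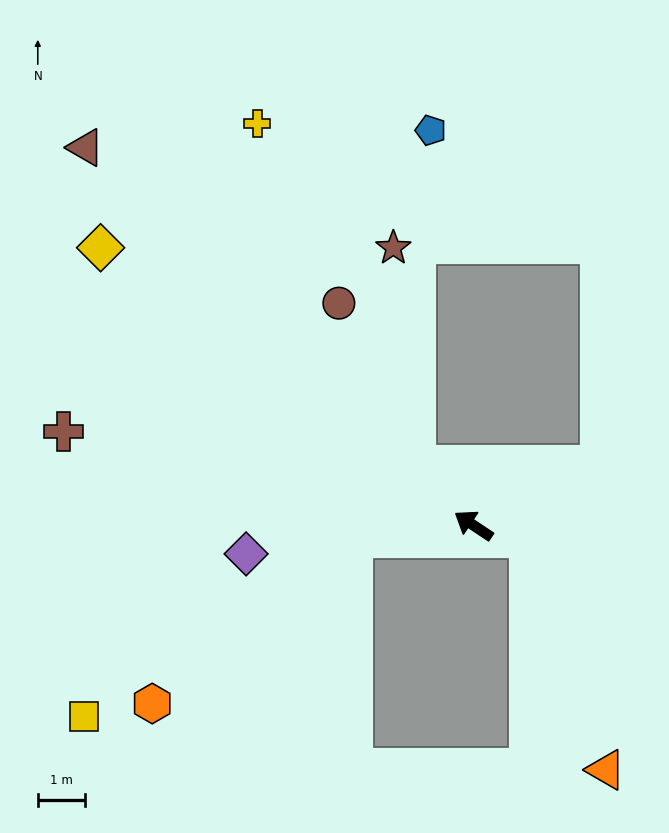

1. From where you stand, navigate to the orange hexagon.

blocked — turn left 40°, forward 2.6 m, then turn left 33°, forward 5.5 m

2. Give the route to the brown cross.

turn left 21°, forward 8.9 m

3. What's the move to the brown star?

blocked — turn right 12°, forward 1.8 m, then turn right 39°, forward 4.6 m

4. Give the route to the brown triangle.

turn right 11°, forward 11.5 m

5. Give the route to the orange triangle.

blocked — turn right 159°, forward 1.2 m, then turn right 59°, forward 5.2 m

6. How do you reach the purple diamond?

turn left 41°, forward 4.9 m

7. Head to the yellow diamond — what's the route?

turn right 3°, forward 9.9 m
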